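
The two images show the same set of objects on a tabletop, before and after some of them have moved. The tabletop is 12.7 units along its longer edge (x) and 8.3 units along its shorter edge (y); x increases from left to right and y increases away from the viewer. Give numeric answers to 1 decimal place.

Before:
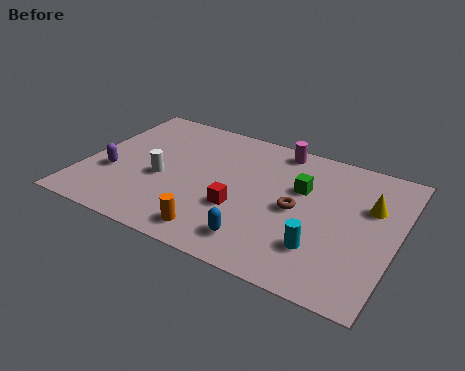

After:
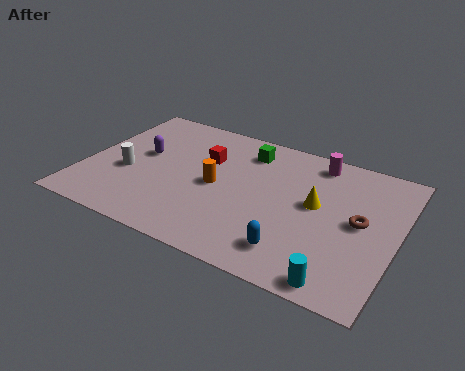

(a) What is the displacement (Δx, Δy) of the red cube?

(-1.8, 2.5)

The red cube was at about (6.5, 3.0) and moved to about (4.7, 5.5).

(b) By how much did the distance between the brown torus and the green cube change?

+4.2

The distance was about 1.3 in the first image and 5.5 in the second, so they moved 4.2 units further apart.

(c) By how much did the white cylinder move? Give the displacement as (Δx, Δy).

(-1.4, -0.2)

From the two frames, the white cylinder sits at roughly (3.2, 3.5) before and (1.8, 3.3) after.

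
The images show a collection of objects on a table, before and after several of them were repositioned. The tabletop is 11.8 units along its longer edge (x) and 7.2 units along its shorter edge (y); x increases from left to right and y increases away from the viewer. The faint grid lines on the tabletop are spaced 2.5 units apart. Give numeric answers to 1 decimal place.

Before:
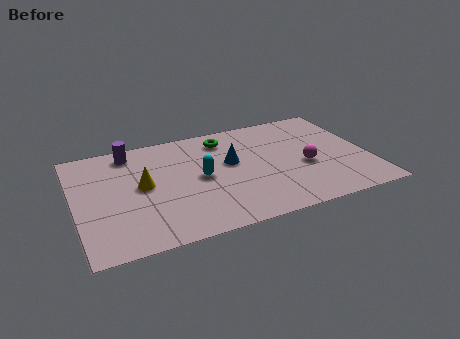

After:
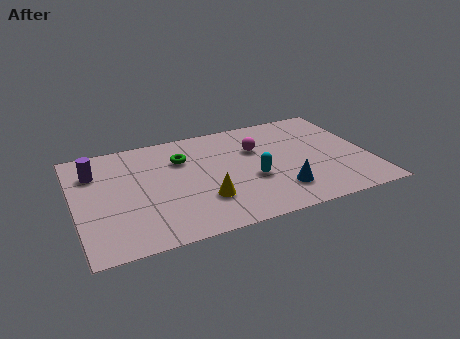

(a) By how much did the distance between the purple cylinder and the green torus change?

-0.3

The distance was about 3.8 in the first image and 3.5 in the second, so they moved 0.3 units closer together.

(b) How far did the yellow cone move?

2.9

From (2.7, 3.8) to (5.0, 2.1), the yellow cone covered √(2.3² + 1.7²) ≈ 2.9 units.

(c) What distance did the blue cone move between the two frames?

3.0

The blue cone moved from about (6.3, 4.2) to (8.0, 1.7), a distance of √(1.7² + 2.5²) ≈ 3.0.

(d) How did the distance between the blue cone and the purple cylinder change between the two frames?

+3.6

They were about 4.4 units apart before and 8.0 after — 3.6 units further apart.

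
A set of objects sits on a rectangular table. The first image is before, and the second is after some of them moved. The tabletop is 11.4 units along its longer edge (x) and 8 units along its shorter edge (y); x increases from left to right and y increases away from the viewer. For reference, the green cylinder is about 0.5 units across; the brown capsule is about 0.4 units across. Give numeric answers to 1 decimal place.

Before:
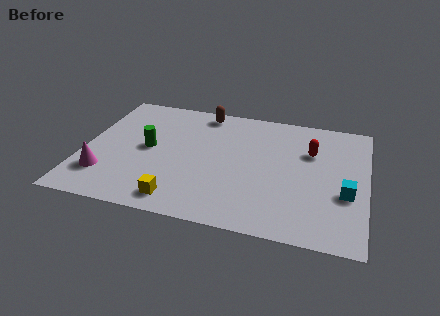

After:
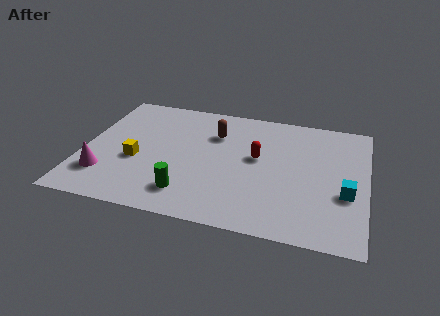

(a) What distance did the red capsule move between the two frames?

2.3

The red capsule moved from about (9.1, 5.4) to (7.0, 4.5), a distance of √(2.1² + 0.9²) ≈ 2.3.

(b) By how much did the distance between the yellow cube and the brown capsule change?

-2.1

The distance was about 6.0 in the first image and 3.9 in the second, so they moved 2.1 units closer together.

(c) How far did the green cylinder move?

3.1

From (2.6, 4.1) to (4.4, 1.6), the green cylinder covered √(1.8² + 2.5²) ≈ 3.1 units.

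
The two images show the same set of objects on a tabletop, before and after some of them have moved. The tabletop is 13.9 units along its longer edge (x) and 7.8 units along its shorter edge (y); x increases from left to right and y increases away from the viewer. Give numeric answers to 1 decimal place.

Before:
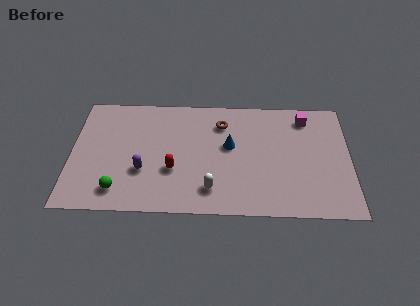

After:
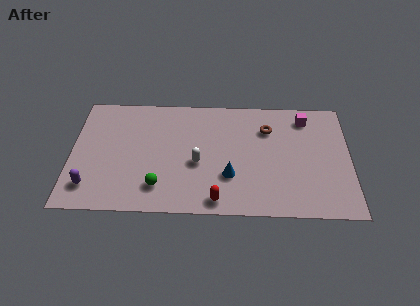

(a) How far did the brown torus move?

2.3

The brown torus moved from about (7.5, 6.0) to (9.8, 5.7), a distance of √(2.3² + 0.3²) ≈ 2.3.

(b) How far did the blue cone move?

2.0

From (7.9, 4.5) to (7.9, 2.5), the blue cone covered √(0.0² + 2.0²) ≈ 2.0 units.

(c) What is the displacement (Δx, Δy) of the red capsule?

(2.2, -1.9)

The red capsule started near (5.1, 2.8) and ended near (7.3, 0.9).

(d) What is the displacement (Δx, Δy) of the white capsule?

(-0.7, 1.7)

From the two frames, the white capsule sits at roughly (7.0, 1.6) before and (6.3, 3.3) after.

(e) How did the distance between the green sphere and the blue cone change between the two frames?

-2.7

Before: roughly 6.3 units apart; after: 3.6. That's 2.7 units closer together.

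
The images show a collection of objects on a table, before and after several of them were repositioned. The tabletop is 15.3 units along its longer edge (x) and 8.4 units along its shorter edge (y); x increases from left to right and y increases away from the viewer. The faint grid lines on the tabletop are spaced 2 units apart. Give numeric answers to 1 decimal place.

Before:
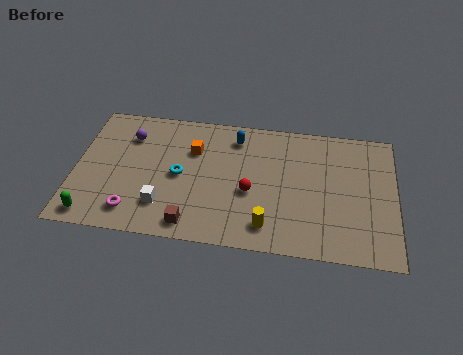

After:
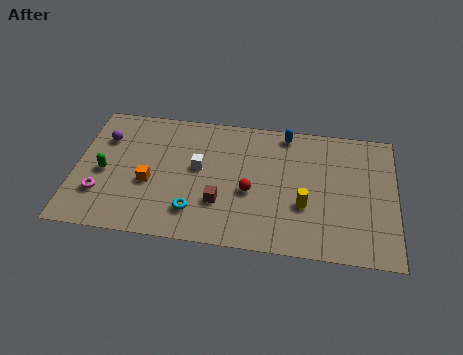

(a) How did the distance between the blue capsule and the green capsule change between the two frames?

+0.5

Before: roughly 8.9 units apart; after: 9.4. That's 0.5 units further apart.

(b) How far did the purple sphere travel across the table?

1.2

The purple sphere was near (2.5, 6.3) before and (1.3, 6.0) after, so it travelled √(1.2² + 0.3²) ≈ 1.2 units.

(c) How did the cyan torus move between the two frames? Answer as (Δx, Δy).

(0.8, -2.2)

The cyan torus started near (5.0, 4.1) and ended near (5.8, 1.9).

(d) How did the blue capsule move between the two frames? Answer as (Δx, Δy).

(2.4, 0.6)

The blue capsule started near (7.6, 6.9) and ended near (10.0, 7.5).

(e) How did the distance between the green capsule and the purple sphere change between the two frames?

-3.3

Before: roughly 5.5 units apart; after: 2.2. That's 3.3 units closer together.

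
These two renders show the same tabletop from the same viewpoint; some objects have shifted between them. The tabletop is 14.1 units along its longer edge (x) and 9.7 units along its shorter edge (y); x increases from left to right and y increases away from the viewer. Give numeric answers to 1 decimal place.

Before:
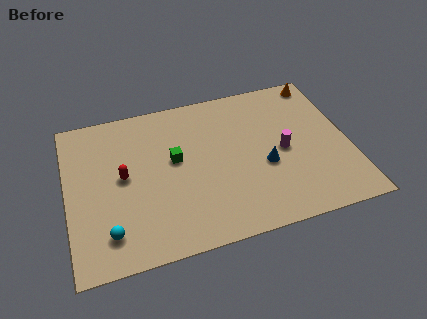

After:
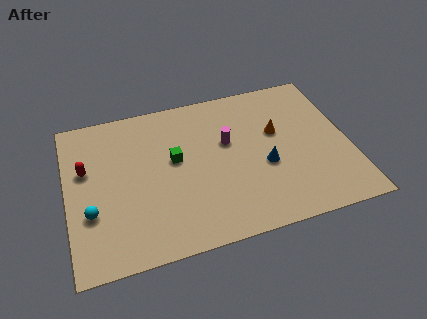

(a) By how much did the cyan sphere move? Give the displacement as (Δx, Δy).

(-0.8, 1.4)

From the two frames, the cyan sphere sits at roughly (1.9, 1.9) before and (1.1, 3.3) after.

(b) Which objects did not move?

the green cube and the blue cone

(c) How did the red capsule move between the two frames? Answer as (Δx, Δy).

(-1.8, 0.9)

From the two frames, the red capsule sits at roughly (2.8, 5.1) before and (1.0, 6.0) after.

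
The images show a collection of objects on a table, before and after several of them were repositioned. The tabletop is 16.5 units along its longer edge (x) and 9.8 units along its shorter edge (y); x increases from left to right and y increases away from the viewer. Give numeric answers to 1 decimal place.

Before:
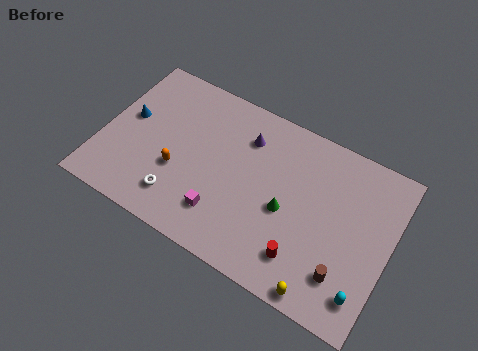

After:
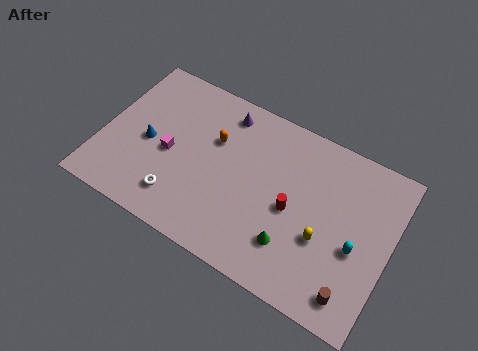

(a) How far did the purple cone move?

1.7

From (7.9, 7.4) to (6.5, 8.3), the purple cone covered √(1.4² + 0.9²) ≈ 1.7 units.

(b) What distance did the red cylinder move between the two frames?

2.6

The red cylinder moved from about (12.0, 2.1) to (11.0, 4.5), a distance of √(1.0² + 2.4²) ≈ 2.6.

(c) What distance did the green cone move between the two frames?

1.9

The green cone was near (10.7, 4.3) before and (11.3, 2.5) after, so it travelled √(0.6² + 1.8²) ≈ 1.9 units.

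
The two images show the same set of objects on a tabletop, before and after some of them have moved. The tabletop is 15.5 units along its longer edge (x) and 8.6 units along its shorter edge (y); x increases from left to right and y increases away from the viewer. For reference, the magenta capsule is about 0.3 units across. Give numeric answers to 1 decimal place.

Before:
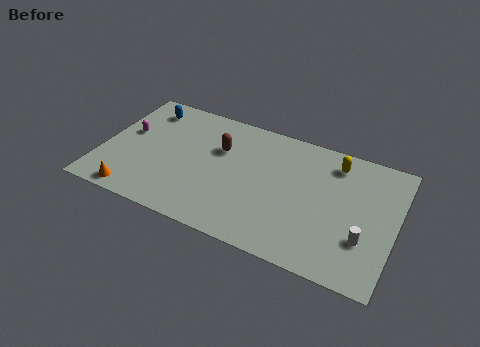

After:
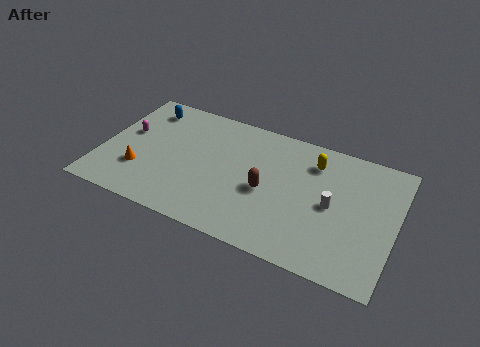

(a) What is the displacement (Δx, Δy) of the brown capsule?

(2.7, -1.9)

From the two frames, the brown capsule sits at roughly (6.1, 5.7) before and (8.8, 3.8) after.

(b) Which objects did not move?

the blue capsule and the magenta capsule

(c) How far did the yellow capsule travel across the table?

1.2

From (12.1, 7.1) to (11.0, 6.7), the yellow capsule covered √(1.1² + 0.4²) ≈ 1.2 units.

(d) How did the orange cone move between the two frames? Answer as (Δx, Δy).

(0.1, 1.7)

The orange cone started near (2.1, 0.9) and ended near (2.2, 2.6).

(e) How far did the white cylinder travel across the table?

2.3

The white cylinder was near (14.0, 2.7) before and (12.2, 4.2) after, so it travelled √(1.8² + 1.5²) ≈ 2.3 units.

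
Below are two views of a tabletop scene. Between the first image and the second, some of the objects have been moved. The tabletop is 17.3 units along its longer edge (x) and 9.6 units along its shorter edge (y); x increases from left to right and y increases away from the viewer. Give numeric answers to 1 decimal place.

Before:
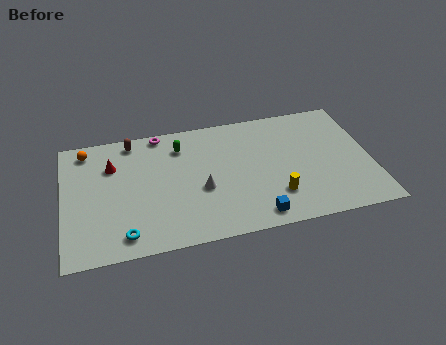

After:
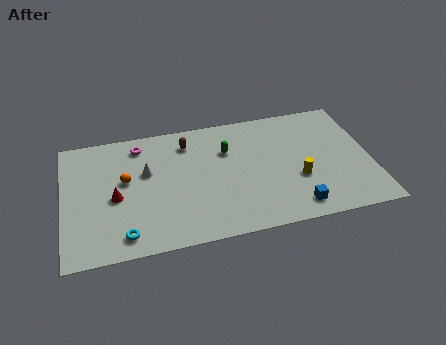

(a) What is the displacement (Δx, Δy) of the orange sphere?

(2.1, -2.8)

From the two frames, the orange sphere sits at roughly (1.4, 8.3) before and (3.5, 5.5) after.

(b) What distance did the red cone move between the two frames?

2.5

The red cone was near (2.8, 6.8) before and (2.9, 4.3) after, so it travelled √(0.1² + 2.5²) ≈ 2.5 units.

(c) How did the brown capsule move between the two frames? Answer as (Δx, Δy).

(3.1, -0.8)

The brown capsule started near (4.0, 8.5) and ended near (7.1, 7.7).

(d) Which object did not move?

the cyan torus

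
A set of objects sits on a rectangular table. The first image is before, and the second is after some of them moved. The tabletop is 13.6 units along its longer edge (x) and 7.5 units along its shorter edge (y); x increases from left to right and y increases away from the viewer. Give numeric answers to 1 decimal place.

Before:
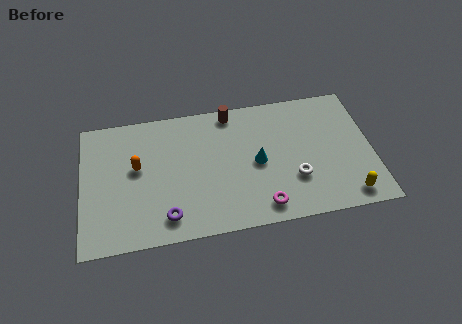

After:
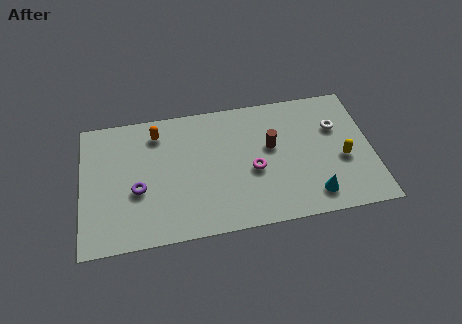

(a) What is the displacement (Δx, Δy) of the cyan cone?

(2.5, -2.3)

From the two frames, the cyan cone sits at roughly (8.2, 3.6) before and (10.7, 1.3) after.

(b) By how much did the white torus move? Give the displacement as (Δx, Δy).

(2.1, 2.6)

The white torus was at about (9.9, 2.4) and moved to about (12.0, 5.0).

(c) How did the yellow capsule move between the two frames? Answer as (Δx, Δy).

(-0.1, 2.1)

The yellow capsule was at about (12.3, 1.0) and moved to about (12.2, 3.1).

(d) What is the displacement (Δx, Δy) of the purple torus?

(-1.3, 1.7)

The purple torus was at about (3.9, 1.3) and moved to about (2.6, 3.0).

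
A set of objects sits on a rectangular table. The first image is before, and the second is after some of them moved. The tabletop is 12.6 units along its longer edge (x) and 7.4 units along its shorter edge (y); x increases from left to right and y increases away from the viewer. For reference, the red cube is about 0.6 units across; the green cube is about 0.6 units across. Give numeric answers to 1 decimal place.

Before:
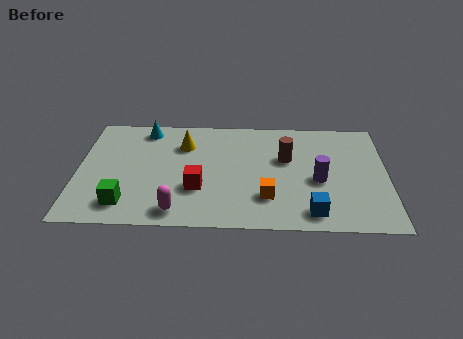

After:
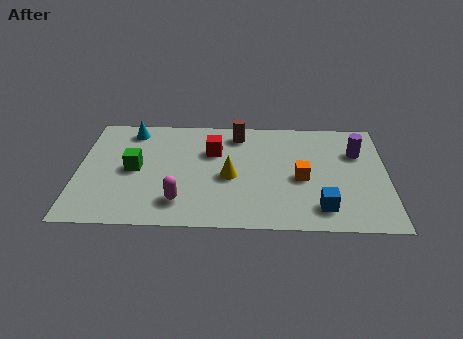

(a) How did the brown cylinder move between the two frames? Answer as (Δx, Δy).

(-2.0, 1.6)

From the two frames, the brown cylinder sits at roughly (8.5, 4.6) before and (6.5, 6.2) after.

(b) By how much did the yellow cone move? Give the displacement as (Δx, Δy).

(1.9, -2.1)

From the two frames, the yellow cone sits at roughly (4.3, 5.4) before and (6.2, 3.3) after.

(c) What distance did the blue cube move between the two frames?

0.5

The blue cube was near (9.5, 1.1) before and (9.9, 1.4) after, so it travelled √(0.4² + 0.3²) ≈ 0.5 units.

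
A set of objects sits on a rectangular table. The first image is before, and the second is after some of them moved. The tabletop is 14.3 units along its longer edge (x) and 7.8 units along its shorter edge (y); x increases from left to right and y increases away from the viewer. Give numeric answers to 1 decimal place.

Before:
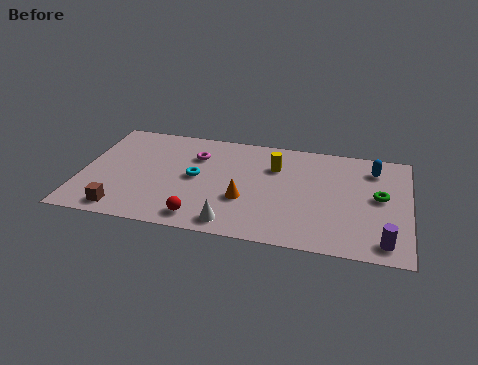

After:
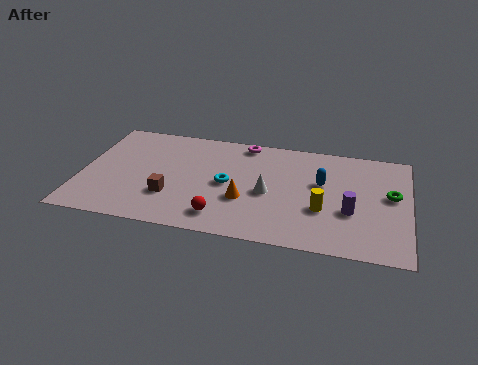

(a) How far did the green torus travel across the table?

0.5

The green torus moved from about (13.0, 4.2) to (13.5, 4.4), a distance of √(0.5² + 0.2²) ≈ 0.5.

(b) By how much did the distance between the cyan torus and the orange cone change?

-1.2

The distance was about 2.5 in the first image and 1.3 in the second, so they moved 1.2 units closer together.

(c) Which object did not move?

the orange cone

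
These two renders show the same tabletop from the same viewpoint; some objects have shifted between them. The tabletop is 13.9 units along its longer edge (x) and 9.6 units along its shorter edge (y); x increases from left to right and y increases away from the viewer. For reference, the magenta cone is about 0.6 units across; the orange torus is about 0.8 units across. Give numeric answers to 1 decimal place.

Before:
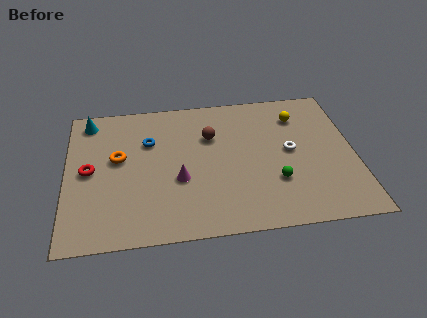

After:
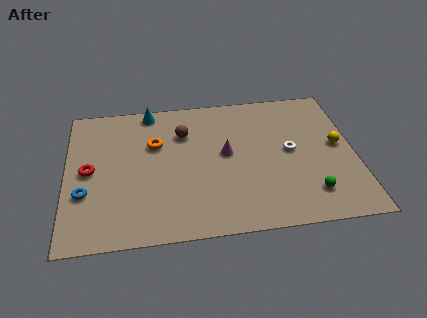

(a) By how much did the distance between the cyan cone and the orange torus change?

-0.7

They were about 3.1 units apart before and 2.4 after — 0.7 units closer together.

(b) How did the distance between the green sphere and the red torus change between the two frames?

+1.8

They were about 9.1 units apart before and 10.9 after — 1.8 units further apart.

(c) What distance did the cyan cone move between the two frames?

3.0

The cyan cone moved from about (1.1, 8.3) to (4.1, 8.7), a distance of √(3.0² + 0.4²) ≈ 3.0.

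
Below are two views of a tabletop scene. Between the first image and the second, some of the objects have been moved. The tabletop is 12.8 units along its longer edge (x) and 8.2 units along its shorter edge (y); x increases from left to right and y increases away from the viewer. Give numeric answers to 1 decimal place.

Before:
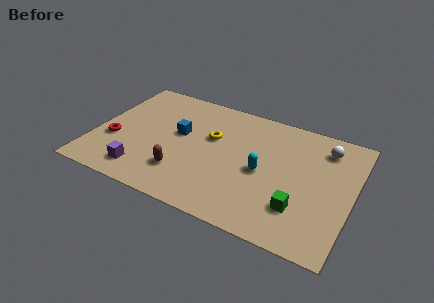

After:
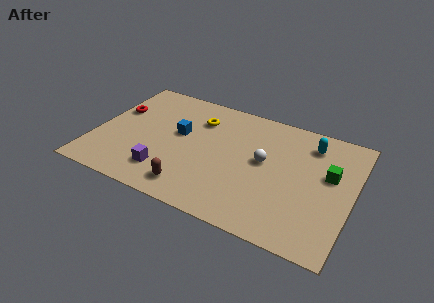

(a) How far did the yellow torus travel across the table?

1.3

The yellow torus moved from about (5.7, 5.1) to (4.9, 6.1), a distance of √(0.8² + 1.0²) ≈ 1.3.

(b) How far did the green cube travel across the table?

3.0

The green cube moved from about (10.4, 2.2) to (11.6, 4.9), a distance of √(1.2² + 2.7²) ≈ 3.0.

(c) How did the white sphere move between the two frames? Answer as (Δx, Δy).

(-2.8, -2.1)

The white sphere started near (11.2, 6.6) and ended near (8.4, 4.5).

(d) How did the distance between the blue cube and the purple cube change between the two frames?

-0.7

Before: roughly 3.6 units apart; after: 2.9. That's 0.7 units closer together.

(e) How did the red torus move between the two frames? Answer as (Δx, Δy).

(-0.2, 2.2)

The red torus started near (1.0, 3.0) and ended near (0.8, 5.2).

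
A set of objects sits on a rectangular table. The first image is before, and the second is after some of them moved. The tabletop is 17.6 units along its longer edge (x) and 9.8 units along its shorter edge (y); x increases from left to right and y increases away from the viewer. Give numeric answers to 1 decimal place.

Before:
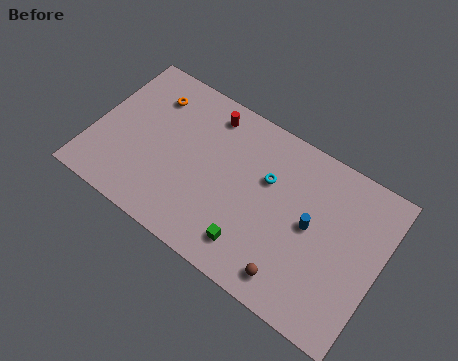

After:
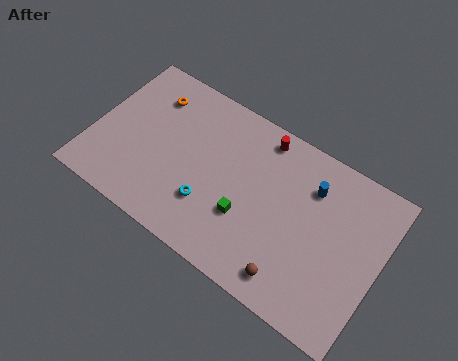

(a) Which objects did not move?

the brown sphere and the orange torus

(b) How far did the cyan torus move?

4.5

From (10.5, 6.3) to (7.5, 2.9), the cyan torus covered √(3.0² + 3.4²) ≈ 4.5 units.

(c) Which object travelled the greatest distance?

the cyan torus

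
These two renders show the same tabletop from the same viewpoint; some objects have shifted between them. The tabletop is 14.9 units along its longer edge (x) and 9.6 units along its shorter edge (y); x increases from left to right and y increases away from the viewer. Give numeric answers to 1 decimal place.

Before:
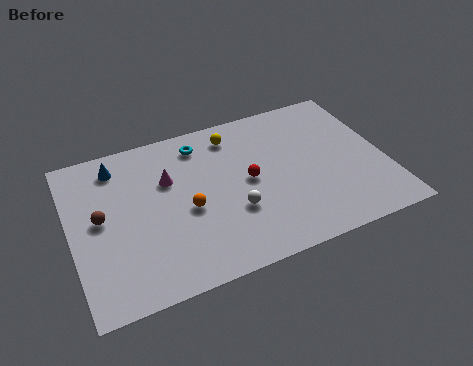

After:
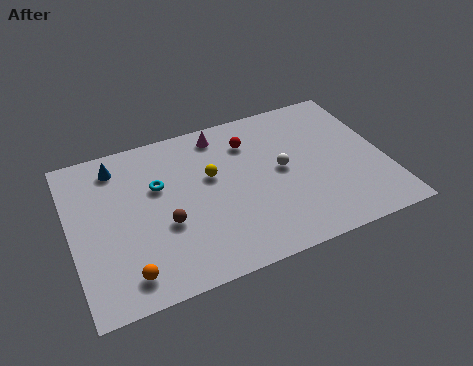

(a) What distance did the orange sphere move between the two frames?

4.1

The orange sphere was near (5.4, 4.2) before and (2.3, 1.5) after, so it travelled √(3.1² + 2.7²) ≈ 4.1 units.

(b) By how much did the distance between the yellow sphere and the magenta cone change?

-1.1

They were about 3.7 units apart before and 2.6 after — 1.1 units closer together.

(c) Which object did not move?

the blue cone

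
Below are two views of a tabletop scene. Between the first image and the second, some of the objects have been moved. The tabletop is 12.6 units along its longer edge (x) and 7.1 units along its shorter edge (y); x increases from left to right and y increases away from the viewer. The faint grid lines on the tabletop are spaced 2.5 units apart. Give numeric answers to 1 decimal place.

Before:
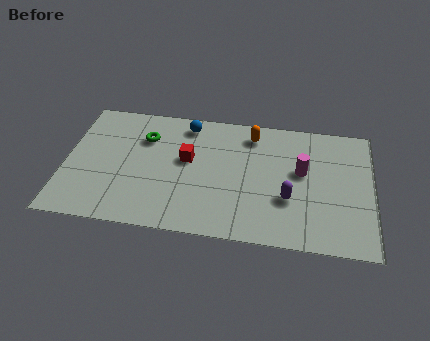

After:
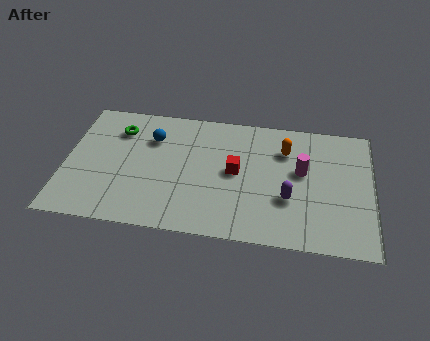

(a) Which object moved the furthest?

the red cube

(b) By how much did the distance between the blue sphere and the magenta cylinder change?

+1.1

Before: roughly 5.2 units apart; after: 6.3. That's 1.1 units further apart.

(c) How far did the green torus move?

1.1

From (3.2, 5.1) to (2.1, 5.4), the green torus covered √(1.1² + 0.3²) ≈ 1.1 units.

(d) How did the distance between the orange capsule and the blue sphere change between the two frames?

+2.8

The distance was about 2.7 in the first image and 5.5 in the second, so they moved 2.8 units further apart.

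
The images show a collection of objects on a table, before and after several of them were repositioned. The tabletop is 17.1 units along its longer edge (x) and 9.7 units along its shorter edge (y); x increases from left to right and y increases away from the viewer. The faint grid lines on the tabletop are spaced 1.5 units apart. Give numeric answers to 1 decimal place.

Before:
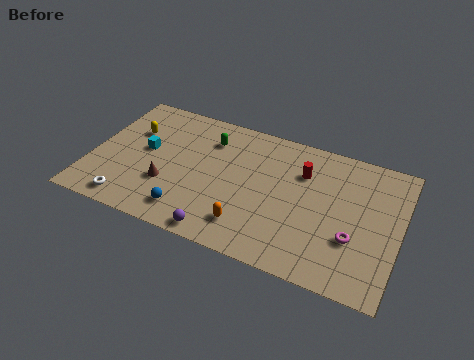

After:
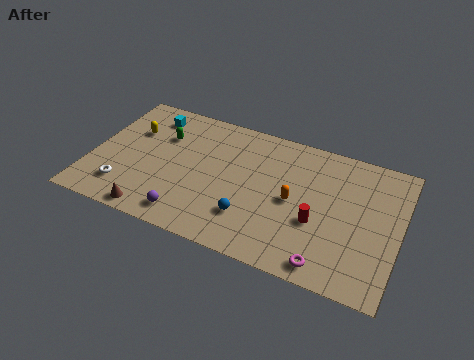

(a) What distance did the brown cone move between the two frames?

2.4

The brown cone was near (4.4, 3.2) before and (3.9, 0.9) after, so it travelled √(0.5² + 2.3²) ≈ 2.4 units.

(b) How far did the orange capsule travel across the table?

3.5

From (9.1, 2.0) to (11.3, 4.7), the orange capsule covered √(2.2² + 2.7²) ≈ 3.5 units.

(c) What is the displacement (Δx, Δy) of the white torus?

(-0.4, 0.9)

The white torus was at about (2.5, 1.2) and moved to about (2.1, 2.1).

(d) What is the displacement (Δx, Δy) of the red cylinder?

(1.1, -3.2)

From the two frames, the red cylinder sits at roughly (11.6, 6.9) before and (12.7, 3.7) after.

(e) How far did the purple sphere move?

2.0

The purple sphere moved from about (7.7, 0.9) to (5.8, 1.4), a distance of √(1.9² + 0.5²) ≈ 2.0.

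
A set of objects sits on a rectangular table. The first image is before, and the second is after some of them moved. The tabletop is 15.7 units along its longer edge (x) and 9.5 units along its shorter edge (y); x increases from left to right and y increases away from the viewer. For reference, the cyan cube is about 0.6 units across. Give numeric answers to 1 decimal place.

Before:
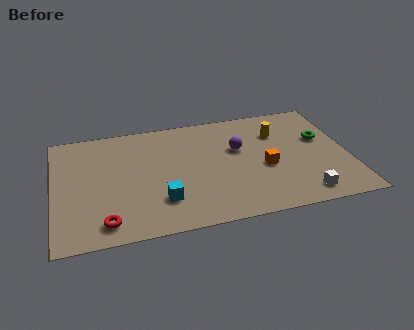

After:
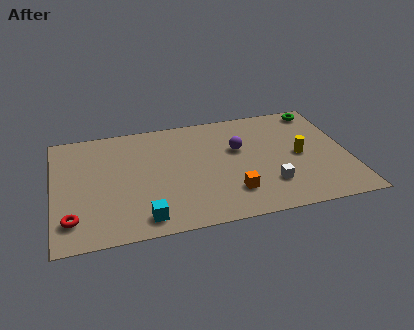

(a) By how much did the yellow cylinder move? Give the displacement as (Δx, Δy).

(1.0, -2.2)

The yellow cylinder started near (12.1, 6.8) and ended near (13.1, 4.6).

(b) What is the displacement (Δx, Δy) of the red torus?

(-1.7, 0.6)

From the two frames, the red torus sits at roughly (2.6, 1.4) before and (0.9, 2.0) after.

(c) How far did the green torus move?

2.6

The green torus was near (14.4, 5.8) before and (14.5, 8.4) after, so it travelled √(0.1² + 2.6²) ≈ 2.6 units.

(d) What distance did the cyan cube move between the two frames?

1.6

From (5.6, 2.5) to (4.6, 1.3), the cyan cube covered √(1.0² + 1.2²) ≈ 1.6 units.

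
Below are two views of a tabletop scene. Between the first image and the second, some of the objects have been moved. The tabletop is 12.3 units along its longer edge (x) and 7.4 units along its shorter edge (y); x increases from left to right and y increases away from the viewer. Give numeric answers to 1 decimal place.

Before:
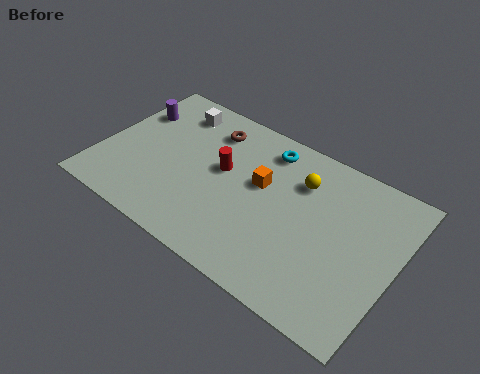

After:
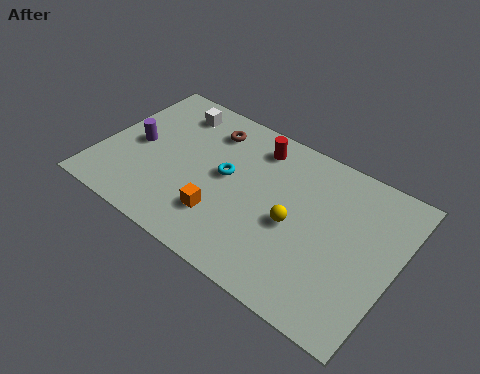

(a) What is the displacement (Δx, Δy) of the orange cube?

(-1.2, -2.4)

From the two frames, the orange cube sits at roughly (6.6, 4.4) before and (5.4, 2.0) after.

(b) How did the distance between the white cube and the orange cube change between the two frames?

+0.6

They were about 4.4 units apart before and 5.0 after — 0.6 units further apart.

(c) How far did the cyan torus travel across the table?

2.6

The cyan torus was near (6.5, 6.2) before and (5.2, 4.0) after, so it travelled √(1.3² + 2.2²) ≈ 2.6 units.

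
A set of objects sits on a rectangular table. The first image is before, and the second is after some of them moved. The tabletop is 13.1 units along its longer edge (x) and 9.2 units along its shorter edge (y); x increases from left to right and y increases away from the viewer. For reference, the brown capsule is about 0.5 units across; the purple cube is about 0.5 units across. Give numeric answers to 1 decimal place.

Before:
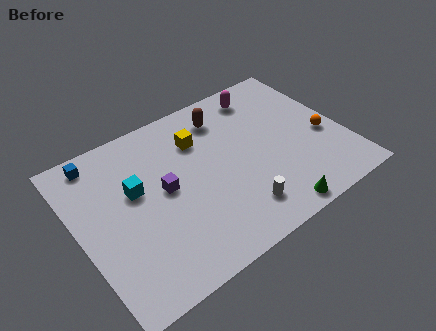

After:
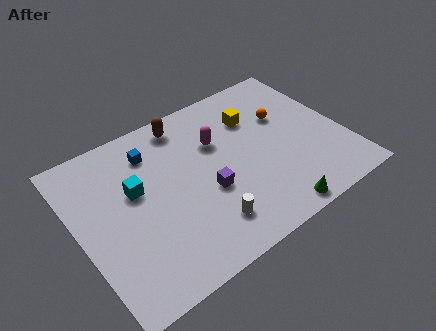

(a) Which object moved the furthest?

the magenta capsule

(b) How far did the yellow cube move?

2.8

The yellow cube was near (6.3, 6.7) before and (9.1, 6.6) after, so it travelled √(2.8² + 0.1²) ≈ 2.8 units.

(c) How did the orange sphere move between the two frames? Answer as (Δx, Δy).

(-1.6, 2.1)

The orange sphere started near (12.1, 3.8) and ended near (10.5, 5.9).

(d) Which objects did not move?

the cyan cube and the green cone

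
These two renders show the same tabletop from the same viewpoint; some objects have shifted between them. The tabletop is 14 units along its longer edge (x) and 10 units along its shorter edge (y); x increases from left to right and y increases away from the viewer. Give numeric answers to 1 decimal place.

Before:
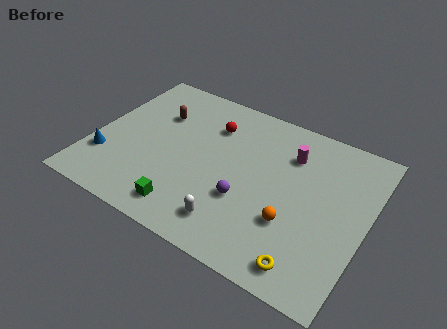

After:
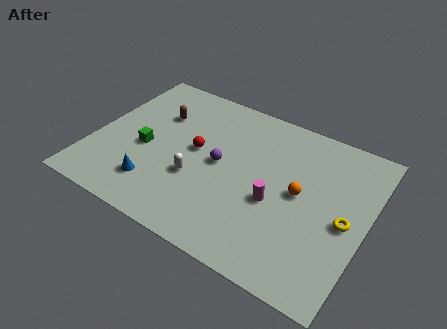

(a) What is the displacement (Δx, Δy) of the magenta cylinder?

(-0.3, -3.3)

The magenta cylinder was at about (9.8, 7.4) and moved to about (9.5, 4.1).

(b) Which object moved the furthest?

the green cube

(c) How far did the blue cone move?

2.8

From (0.9, 2.8) to (3.6, 2.2), the blue cone covered √(2.7² + 0.6²) ≈ 2.8 units.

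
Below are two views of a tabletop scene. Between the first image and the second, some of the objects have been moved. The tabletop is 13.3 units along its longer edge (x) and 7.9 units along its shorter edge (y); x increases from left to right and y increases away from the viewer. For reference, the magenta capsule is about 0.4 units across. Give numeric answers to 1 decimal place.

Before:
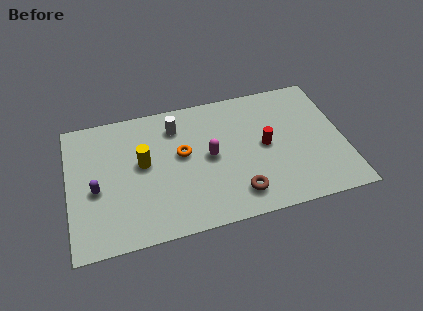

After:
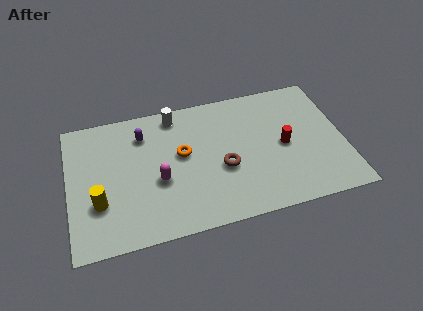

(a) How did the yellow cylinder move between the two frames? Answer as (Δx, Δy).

(-2.2, -1.8)

The yellow cylinder started near (3.6, 4.4) and ended near (1.4, 2.6).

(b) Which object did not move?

the orange torus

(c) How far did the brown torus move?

1.8

The brown torus was near (8.0, 1.5) before and (7.4, 3.2) after, so it travelled √(0.6² + 1.7²) ≈ 1.8 units.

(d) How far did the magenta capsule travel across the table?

2.6

The magenta capsule moved from about (6.8, 4.0) to (4.3, 3.2), a distance of √(2.5² + 0.8²) ≈ 2.6.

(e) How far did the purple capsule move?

3.6

The purple capsule moved from about (1.3, 3.4) to (3.7, 6.1), a distance of √(2.4² + 2.7²) ≈ 3.6.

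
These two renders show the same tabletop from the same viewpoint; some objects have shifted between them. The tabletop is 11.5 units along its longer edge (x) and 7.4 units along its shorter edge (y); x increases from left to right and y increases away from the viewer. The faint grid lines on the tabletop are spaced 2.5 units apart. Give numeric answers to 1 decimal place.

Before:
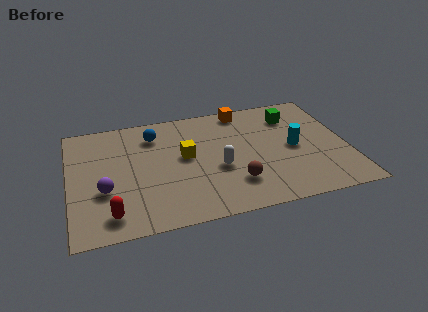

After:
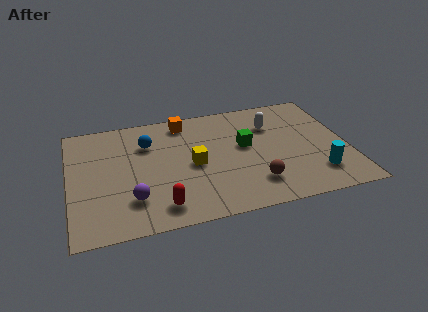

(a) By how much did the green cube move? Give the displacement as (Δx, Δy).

(-2.1, -1.5)

The green cube started near (9.4, 5.7) and ended near (7.3, 4.2).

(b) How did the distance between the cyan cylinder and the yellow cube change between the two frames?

+0.8

Before: roughly 4.5 units apart; after: 5.3. That's 0.8 units further apart.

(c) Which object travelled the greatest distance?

the white capsule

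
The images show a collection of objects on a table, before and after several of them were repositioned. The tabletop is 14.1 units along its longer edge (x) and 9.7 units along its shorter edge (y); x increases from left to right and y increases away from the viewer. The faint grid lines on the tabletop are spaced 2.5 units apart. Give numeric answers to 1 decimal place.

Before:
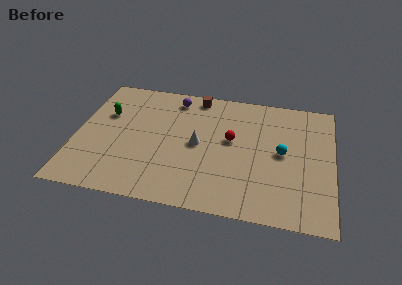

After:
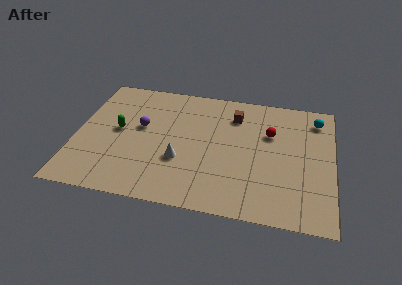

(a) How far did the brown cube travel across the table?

2.5

The brown cube moved from about (6.4, 8.7) to (8.6, 7.5), a distance of √(2.2² + 1.2²) ≈ 2.5.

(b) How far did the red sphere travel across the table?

2.3

From (8.5, 5.5) to (10.6, 6.4), the red sphere covered √(2.1² + 0.9²) ≈ 2.3 units.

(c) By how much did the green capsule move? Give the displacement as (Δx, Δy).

(0.8, -1.2)

The green capsule started near (1.5, 6.3) and ended near (2.3, 5.1).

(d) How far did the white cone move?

1.7

The white cone moved from about (6.7, 4.8) to (5.8, 3.4), a distance of √(0.9² + 1.4²) ≈ 1.7.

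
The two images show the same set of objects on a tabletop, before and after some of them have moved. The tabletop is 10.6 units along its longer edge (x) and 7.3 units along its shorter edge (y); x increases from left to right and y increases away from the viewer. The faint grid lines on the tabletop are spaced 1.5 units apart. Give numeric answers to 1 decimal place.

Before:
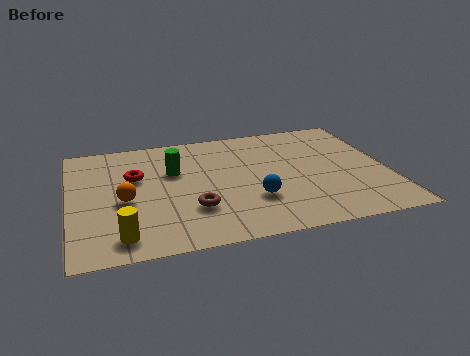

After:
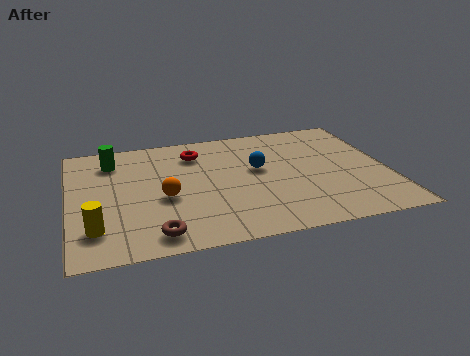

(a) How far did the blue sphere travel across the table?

1.9

The blue sphere moved from about (6.0, 2.3) to (6.3, 4.2), a distance of √(0.3² + 1.9²) ≈ 1.9.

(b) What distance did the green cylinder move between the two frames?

2.3

The green cylinder was near (3.5, 4.7) before and (1.5, 5.8) after, so it travelled √(2.0² + 1.1²) ≈ 2.3 units.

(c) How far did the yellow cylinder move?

1.0

The yellow cylinder was near (1.6, 1.1) before and (0.8, 1.7) after, so it travelled √(0.8² + 0.6²) ≈ 1.0 units.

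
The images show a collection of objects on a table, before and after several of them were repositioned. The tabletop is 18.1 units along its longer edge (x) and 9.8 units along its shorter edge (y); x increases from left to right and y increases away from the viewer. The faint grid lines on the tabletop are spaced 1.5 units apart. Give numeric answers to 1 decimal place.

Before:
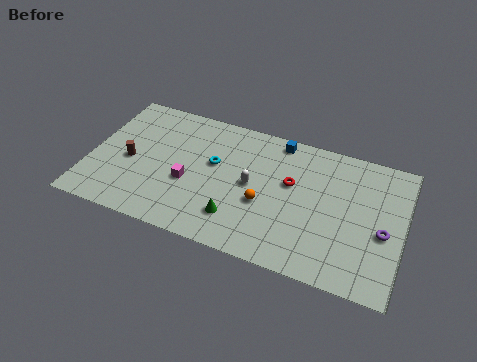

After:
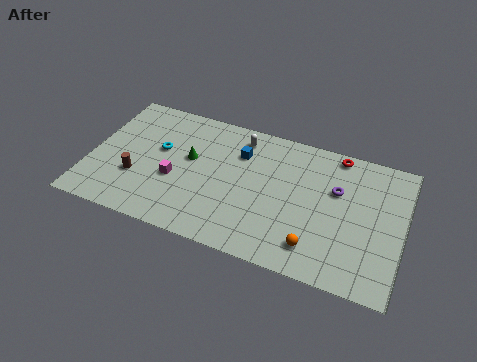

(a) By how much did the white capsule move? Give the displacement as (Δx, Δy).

(-1.0, 3.3)

From the two frames, the white capsule sits at roughly (9.4, 5.0) before and (8.4, 8.3) after.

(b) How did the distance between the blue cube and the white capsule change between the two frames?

-2.8

Before: roughly 4.0 units apart; after: 1.2. That's 2.8 units closer together.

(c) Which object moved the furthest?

the green cone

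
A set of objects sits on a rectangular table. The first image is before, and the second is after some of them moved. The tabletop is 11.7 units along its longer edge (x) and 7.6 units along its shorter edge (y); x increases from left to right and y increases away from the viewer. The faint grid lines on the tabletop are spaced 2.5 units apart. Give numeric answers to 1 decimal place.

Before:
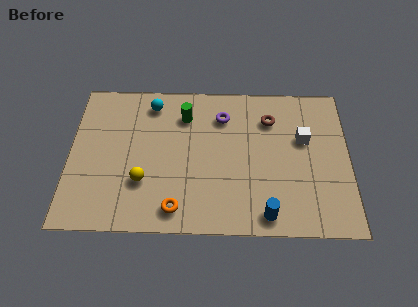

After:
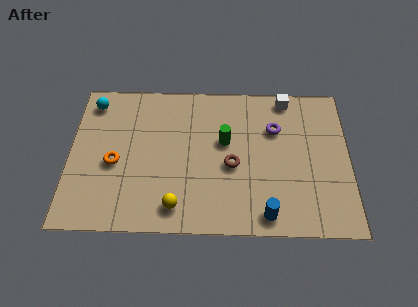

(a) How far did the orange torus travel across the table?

3.4

The orange torus moved from about (4.5, 1.1) to (1.9, 3.3), a distance of √(2.6² + 2.2²) ≈ 3.4.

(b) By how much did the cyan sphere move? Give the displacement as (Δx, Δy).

(-2.5, 0.0)

The cyan sphere was at about (3.4, 6.4) and moved to about (0.9, 6.4).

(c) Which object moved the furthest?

the orange torus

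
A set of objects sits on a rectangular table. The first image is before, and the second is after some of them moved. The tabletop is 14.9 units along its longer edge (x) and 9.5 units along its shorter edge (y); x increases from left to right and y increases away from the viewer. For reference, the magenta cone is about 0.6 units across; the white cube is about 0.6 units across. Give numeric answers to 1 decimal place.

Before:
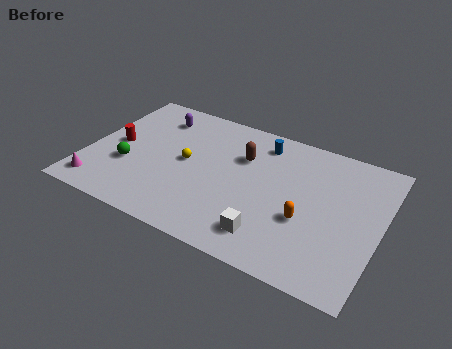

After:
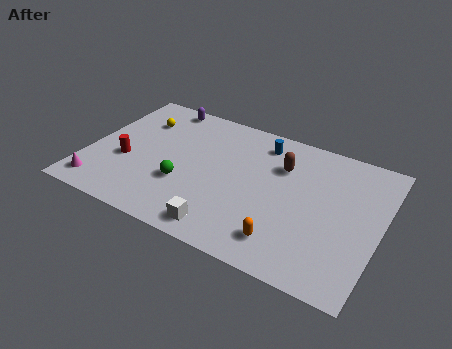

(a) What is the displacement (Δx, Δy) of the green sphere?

(2.9, -0.1)

The green sphere started near (2.2, 3.4) and ended near (5.1, 3.3).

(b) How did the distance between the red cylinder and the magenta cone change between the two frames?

-0.8

They were about 3.3 units apart before and 2.5 after — 0.8 units closer together.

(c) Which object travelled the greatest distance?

the yellow sphere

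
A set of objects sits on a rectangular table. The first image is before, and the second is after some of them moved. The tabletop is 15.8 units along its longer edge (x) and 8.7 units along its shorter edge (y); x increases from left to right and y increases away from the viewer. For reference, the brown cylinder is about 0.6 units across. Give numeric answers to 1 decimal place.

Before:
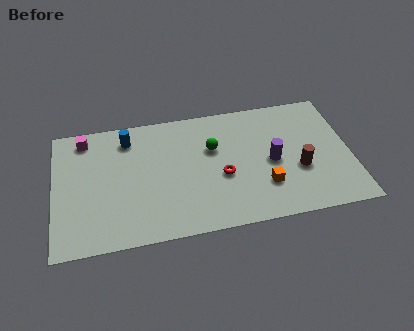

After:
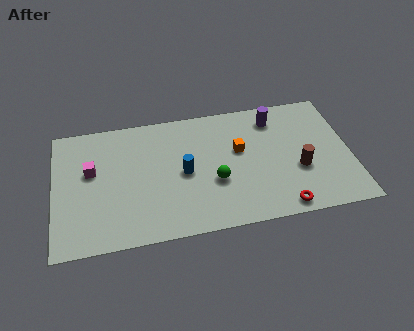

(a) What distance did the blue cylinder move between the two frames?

4.1

The blue cylinder moved from about (4.0, 7.1) to (6.9, 4.2), a distance of √(2.9² + 2.9²) ≈ 4.1.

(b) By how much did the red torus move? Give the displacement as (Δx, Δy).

(3.0, -2.7)

The red torus started near (8.9, 3.6) and ended near (11.9, 0.9).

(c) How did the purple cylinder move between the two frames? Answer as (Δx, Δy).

(0.3, 3.0)

From the two frames, the purple cylinder sits at roughly (11.6, 4.1) before and (11.9, 7.1) after.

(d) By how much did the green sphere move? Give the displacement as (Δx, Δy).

(0.0, -2.3)

From the two frames, the green sphere sits at roughly (8.5, 5.6) before and (8.5, 3.3) after.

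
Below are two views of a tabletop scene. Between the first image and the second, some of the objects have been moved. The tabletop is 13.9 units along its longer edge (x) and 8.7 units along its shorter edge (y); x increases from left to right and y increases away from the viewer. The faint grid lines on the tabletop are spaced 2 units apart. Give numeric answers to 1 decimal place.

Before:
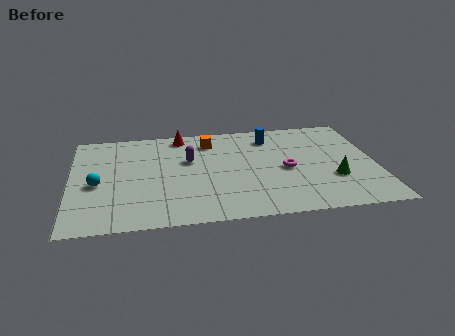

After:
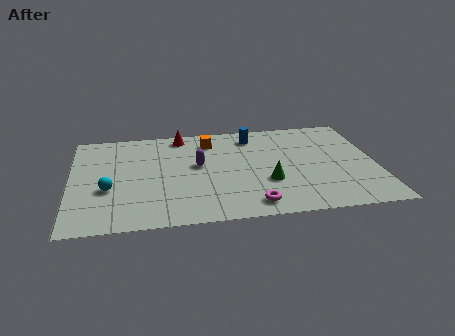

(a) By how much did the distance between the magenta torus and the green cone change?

-0.4

Before: roughly 2.4 units apart; after: 2.0. That's 0.4 units closer together.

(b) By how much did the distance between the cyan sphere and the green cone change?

-3.5

Before: roughly 10.7 units apart; after: 7.2. That's 3.5 units closer together.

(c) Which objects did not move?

the red cone and the orange cube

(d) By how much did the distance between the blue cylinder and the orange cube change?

-0.8

They were about 2.8 units apart before and 2.0 after — 0.8 units closer together.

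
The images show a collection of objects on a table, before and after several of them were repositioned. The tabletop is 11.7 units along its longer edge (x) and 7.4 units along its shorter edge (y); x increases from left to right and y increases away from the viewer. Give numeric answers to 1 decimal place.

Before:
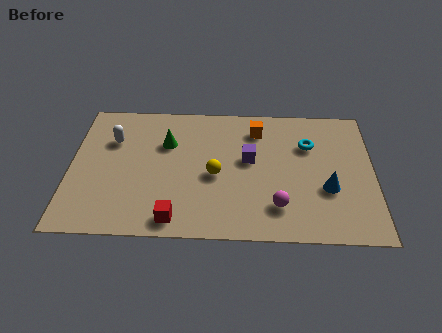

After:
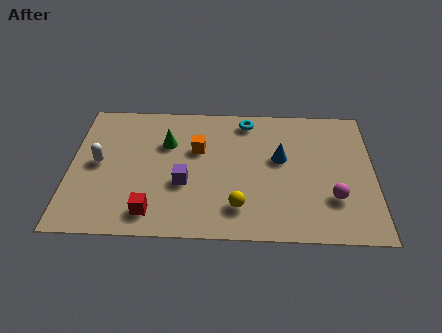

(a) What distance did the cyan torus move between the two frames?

2.7

From (9.2, 5.1) to (6.8, 6.4), the cyan torus covered √(2.4² + 1.3²) ≈ 2.7 units.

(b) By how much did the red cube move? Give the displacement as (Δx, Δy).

(-0.9, 0.3)

The red cube started near (4.1, 0.9) and ended near (3.2, 1.2).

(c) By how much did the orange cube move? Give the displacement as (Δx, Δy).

(-2.3, -1.2)

The orange cube was at about (7.2, 5.9) and moved to about (4.9, 4.7).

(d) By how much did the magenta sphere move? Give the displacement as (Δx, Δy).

(2.1, 0.5)

The magenta sphere was at about (8.0, 1.7) and moved to about (10.1, 2.2).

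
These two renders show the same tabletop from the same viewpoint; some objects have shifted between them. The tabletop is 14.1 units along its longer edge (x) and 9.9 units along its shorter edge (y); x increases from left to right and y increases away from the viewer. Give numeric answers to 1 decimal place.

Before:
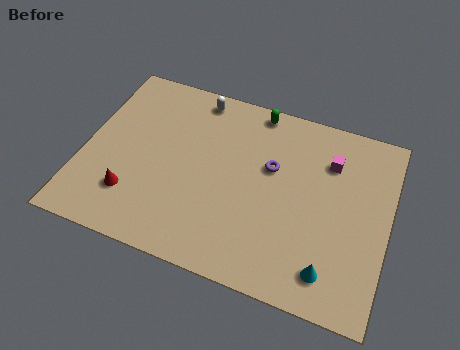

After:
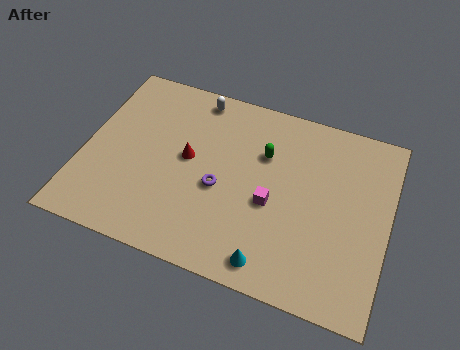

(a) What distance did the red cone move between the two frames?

3.6

The red cone was near (2.5, 2.5) before and (4.8, 5.3) after, so it travelled √(2.3² + 2.8²) ≈ 3.6 units.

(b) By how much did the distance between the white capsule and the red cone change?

-3.2

The distance was about 6.7 in the first image and 3.5 in the second, so they moved 3.2 units closer together.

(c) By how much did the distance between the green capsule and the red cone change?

-4.6

They were about 8.3 units apart before and 3.7 after — 4.6 units closer together.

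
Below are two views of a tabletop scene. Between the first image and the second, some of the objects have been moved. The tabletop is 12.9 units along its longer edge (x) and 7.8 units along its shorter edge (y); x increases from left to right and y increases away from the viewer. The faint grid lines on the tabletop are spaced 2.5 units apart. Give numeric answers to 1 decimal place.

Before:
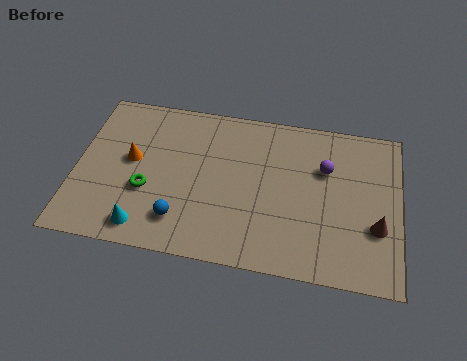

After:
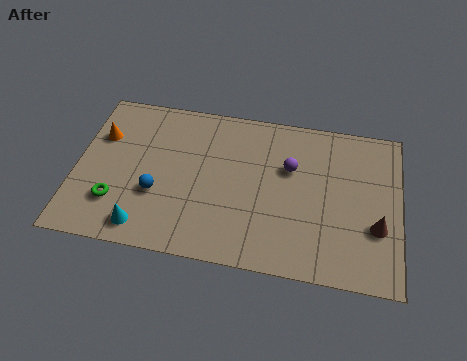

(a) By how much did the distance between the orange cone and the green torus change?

+1.7

The distance was about 1.6 in the first image and 3.3 in the second, so they moved 1.7 units further apart.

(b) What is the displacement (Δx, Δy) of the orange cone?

(-1.3, 1.0)

The orange cone started near (2.2, 4.3) and ended near (0.9, 5.3).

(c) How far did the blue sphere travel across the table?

1.5

From (4.3, 1.7) to (3.3, 2.8), the blue sphere covered √(1.0² + 1.1²) ≈ 1.5 units.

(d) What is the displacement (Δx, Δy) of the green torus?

(-1.2, -0.8)

From the two frames, the green torus sits at roughly (2.9, 2.9) before and (1.7, 2.1) after.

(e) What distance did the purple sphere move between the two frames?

1.4

From (9.9, 5.2) to (8.5, 5.0), the purple sphere covered √(1.4² + 0.2²) ≈ 1.4 units.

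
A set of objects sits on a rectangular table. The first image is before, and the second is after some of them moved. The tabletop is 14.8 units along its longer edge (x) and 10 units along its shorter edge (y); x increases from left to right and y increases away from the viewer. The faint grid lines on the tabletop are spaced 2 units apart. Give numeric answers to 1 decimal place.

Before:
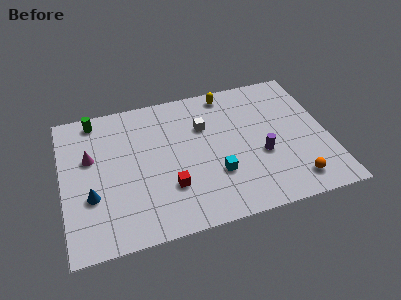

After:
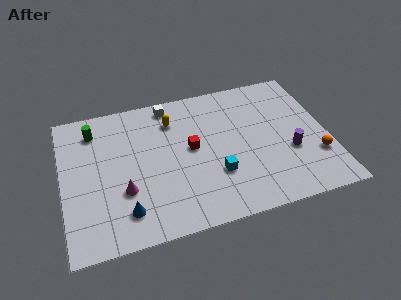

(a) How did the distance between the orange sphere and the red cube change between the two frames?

+0.3

Before: roughly 6.9 units apart; after: 7.2. That's 0.3 units further apart.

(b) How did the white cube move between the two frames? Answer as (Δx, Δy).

(-1.8, 2.1)

The white cube started near (8.0, 6.8) and ended near (6.2, 8.9).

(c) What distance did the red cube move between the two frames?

2.8

The red cube moved from about (5.8, 3.0) to (7.2, 5.4), a distance of √(1.4² + 2.4²) ≈ 2.8.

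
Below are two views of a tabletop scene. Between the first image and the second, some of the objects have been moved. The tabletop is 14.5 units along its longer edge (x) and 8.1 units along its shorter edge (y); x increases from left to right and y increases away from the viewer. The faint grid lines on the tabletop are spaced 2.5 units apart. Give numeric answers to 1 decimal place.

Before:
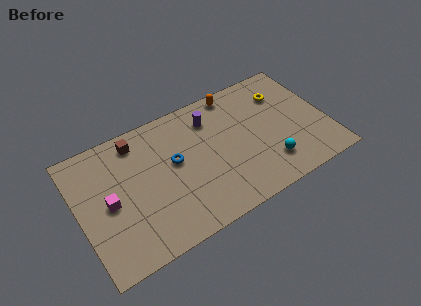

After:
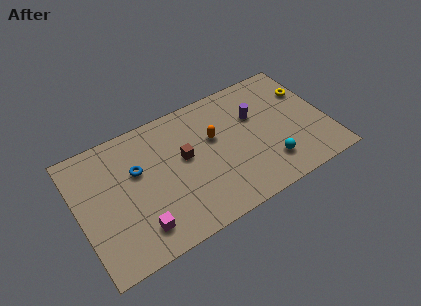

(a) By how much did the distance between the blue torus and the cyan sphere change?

+2.1

Before: roughly 5.9 units apart; after: 8.0. That's 2.1 units further apart.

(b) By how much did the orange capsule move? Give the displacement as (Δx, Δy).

(-1.6, -2.3)

The orange capsule was at about (9.6, 7.3) and moved to about (8.0, 5.0).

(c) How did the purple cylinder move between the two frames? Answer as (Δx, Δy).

(2.5, -1.0)

The purple cylinder started near (8.0, 6.3) and ended near (10.5, 5.3).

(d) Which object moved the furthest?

the brown cube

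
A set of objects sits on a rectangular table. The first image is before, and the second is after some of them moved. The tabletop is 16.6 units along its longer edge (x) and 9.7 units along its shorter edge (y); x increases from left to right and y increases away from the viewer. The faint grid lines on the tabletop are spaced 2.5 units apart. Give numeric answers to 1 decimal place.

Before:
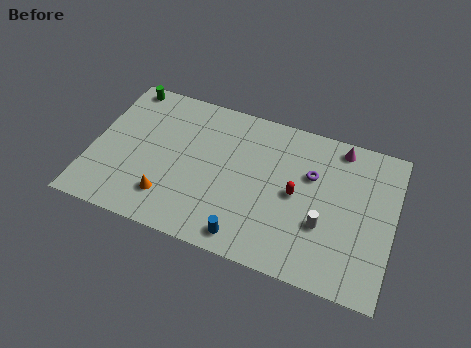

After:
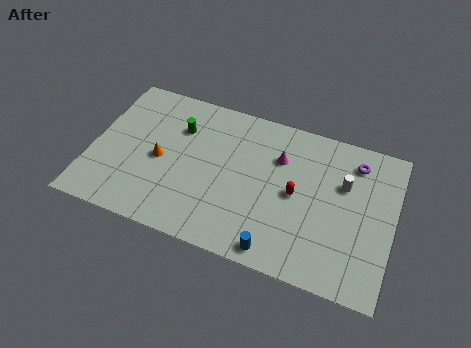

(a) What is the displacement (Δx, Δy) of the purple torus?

(2.3, 1.6)

From the two frames, the purple torus sits at roughly (12.0, 6.3) before and (14.3, 7.9) after.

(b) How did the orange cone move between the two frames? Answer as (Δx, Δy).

(-0.7, 2.3)

The orange cone started near (4.5, 2.2) and ended near (3.8, 4.5).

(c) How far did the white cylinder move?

3.0

The white cylinder was near (12.9, 3.4) before and (13.8, 6.3) after, so it travelled √(0.9² + 2.9²) ≈ 3.0 units.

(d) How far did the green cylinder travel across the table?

3.8

The green cylinder moved from about (1.3, 8.8) to (4.6, 6.9), a distance of √(3.3² + 1.9²) ≈ 3.8.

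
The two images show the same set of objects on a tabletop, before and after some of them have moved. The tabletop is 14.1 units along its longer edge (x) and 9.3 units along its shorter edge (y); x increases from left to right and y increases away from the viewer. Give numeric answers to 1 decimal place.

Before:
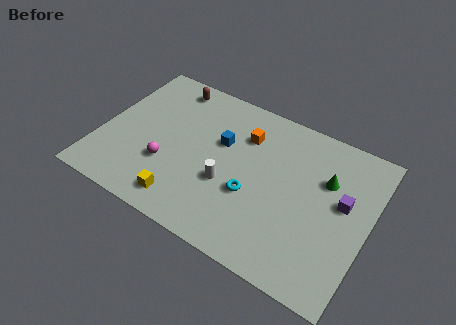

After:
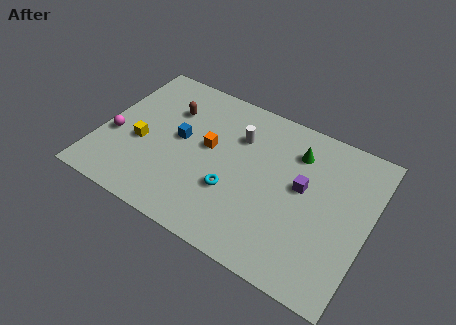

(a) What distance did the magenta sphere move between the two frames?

2.9

The magenta sphere moved from about (3.7, 3.1) to (0.8, 3.6), a distance of √(2.9² + 0.5²) ≈ 2.9.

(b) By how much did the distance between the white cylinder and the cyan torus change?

+2.1

Before: roughly 1.3 units apart; after: 3.4. That's 2.1 units further apart.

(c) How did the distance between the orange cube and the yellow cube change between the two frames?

-2.2

The distance was about 5.9 in the first image and 3.7 in the second, so they moved 2.2 units closer together.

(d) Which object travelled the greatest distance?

the yellow cube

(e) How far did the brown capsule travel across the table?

1.5

The brown capsule moved from about (3.0, 8.1) to (3.3, 6.6), a distance of √(0.3² + 1.5²) ≈ 1.5.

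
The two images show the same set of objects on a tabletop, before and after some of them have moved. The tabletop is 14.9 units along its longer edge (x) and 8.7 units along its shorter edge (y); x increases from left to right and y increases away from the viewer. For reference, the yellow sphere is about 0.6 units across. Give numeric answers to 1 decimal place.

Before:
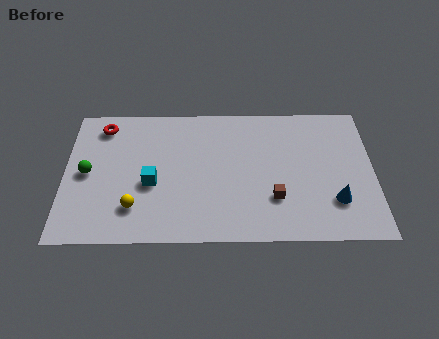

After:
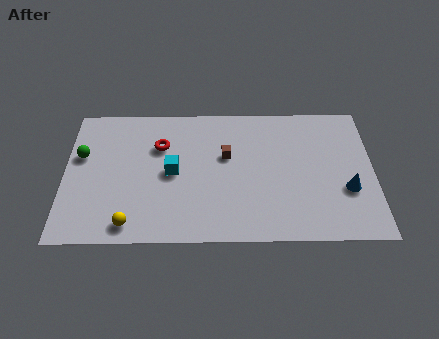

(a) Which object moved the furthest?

the brown cube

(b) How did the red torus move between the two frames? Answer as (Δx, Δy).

(2.8, -1.3)

From the two frames, the red torus sits at roughly (1.8, 7.3) before and (4.6, 6.0) after.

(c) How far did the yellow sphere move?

1.0

From (3.4, 2.1) to (3.2, 1.1), the yellow sphere covered √(0.2² + 1.0²) ≈ 1.0 units.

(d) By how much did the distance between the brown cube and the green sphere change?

-2.2

The distance was about 9.2 in the first image and 7.0 in the second, so they moved 2.2 units closer together.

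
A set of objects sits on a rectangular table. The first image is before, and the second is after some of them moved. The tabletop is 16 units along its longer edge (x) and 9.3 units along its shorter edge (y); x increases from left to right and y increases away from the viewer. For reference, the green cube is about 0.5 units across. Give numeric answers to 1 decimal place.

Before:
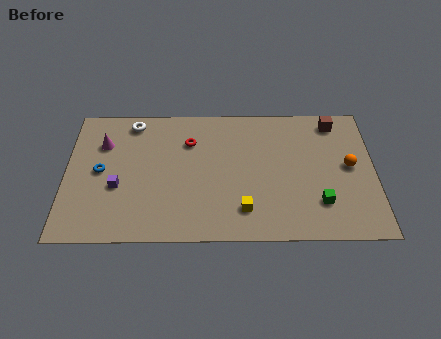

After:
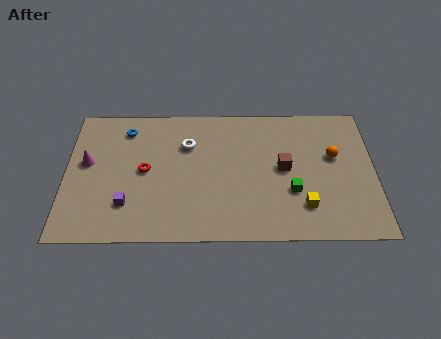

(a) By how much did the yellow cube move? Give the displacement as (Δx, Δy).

(3.1, 0.2)

From the two frames, the yellow cube sits at roughly (9.2, 2.0) before and (12.3, 2.2) after.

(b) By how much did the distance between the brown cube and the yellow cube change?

-4.9

Before: roughly 7.7 units apart; after: 2.8. That's 4.9 units closer together.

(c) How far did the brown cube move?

4.2

The brown cube was near (14.0, 8.0) before and (11.3, 4.8) after, so it travelled √(2.7² + 3.2²) ≈ 4.2 units.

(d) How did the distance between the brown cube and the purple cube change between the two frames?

-3.7

They were about 12.1 units apart before and 8.4 after — 3.7 units closer together.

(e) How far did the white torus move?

3.3

The white torus moved from about (3.4, 8.1) to (6.3, 6.5), a distance of √(2.9² + 1.6²) ≈ 3.3.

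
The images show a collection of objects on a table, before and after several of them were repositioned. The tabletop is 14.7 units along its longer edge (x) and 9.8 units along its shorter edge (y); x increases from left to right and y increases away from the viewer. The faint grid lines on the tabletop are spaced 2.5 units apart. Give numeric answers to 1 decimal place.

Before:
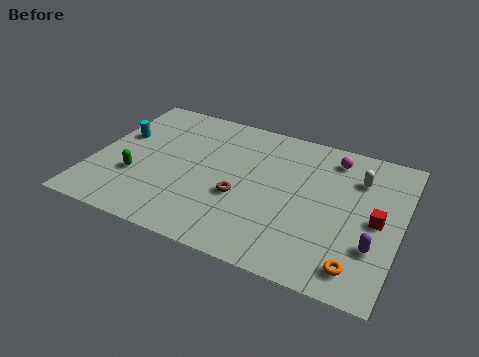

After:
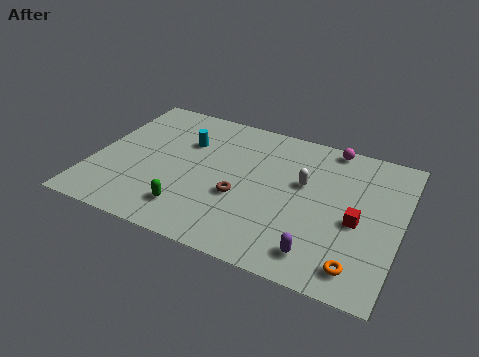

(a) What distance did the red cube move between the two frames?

1.0

The red cube was near (13.6, 4.7) before and (12.7, 4.3) after, so it travelled √(0.9² + 0.4²) ≈ 1.0 units.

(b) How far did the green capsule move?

3.1

From (2.2, 3.3) to (5.0, 2.0), the green capsule covered √(2.8² + 1.3²) ≈ 3.1 units.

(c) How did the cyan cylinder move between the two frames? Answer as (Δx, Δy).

(3.2, 0.7)

From the two frames, the cyan cylinder sits at roughly (1.0, 6.0) before and (4.2, 6.7) after.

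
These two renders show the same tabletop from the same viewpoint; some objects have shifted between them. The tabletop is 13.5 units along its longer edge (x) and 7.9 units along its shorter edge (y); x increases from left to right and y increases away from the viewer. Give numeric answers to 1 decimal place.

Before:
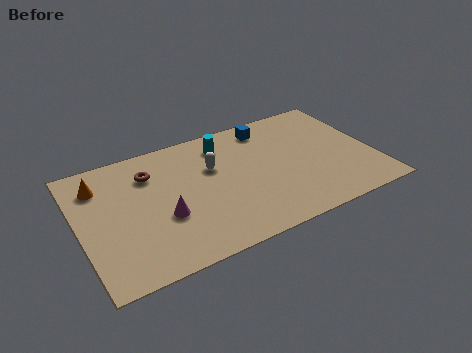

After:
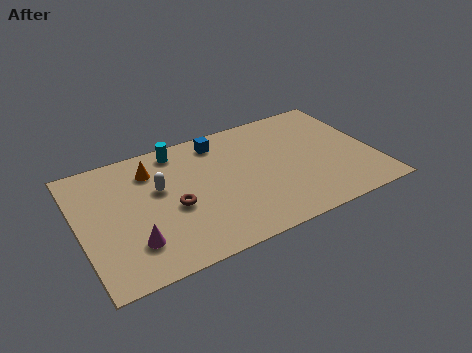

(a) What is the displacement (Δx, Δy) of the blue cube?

(-2.3, 0.0)

The blue cube started near (9.0, 6.7) and ended near (6.7, 6.7).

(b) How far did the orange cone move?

2.4

From (1.1, 6.1) to (3.5, 6.1), the orange cone covered √(2.4² + 0.0²) ≈ 2.4 units.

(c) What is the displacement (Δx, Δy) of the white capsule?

(-2.5, -0.3)

The white capsule started near (6.2, 5.1) and ended near (3.7, 4.8).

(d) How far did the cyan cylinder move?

2.2

The cyan cylinder moved from about (6.9, 6.4) to (4.8, 6.9), a distance of √(2.1² + 0.5²) ≈ 2.2.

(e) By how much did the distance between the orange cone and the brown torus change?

+0.5

Before: roughly 2.3 units apart; after: 2.8. That's 0.5 units further apart.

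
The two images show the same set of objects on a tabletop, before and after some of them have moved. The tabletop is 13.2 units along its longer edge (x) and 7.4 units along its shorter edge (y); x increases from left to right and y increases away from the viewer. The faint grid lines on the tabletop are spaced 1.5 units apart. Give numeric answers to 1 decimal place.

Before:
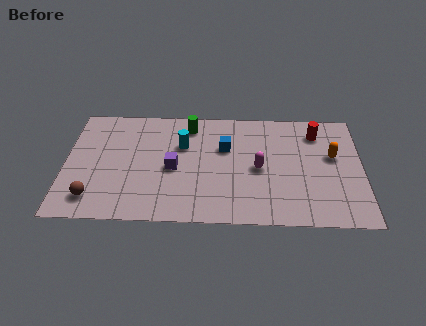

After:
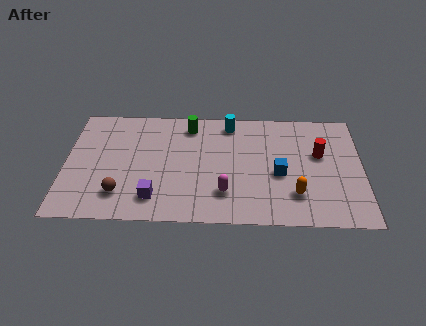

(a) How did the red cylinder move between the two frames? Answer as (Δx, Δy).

(0.1, -1.4)

The red cylinder was at about (11.2, 5.9) and moved to about (11.3, 4.5).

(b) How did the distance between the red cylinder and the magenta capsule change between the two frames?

+1.4

They were about 3.5 units apart before and 4.9 after — 1.4 units further apart.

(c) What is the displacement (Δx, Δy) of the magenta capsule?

(-1.5, -1.6)

From the two frames, the magenta capsule sits at roughly (8.6, 3.5) before and (7.1, 1.9) after.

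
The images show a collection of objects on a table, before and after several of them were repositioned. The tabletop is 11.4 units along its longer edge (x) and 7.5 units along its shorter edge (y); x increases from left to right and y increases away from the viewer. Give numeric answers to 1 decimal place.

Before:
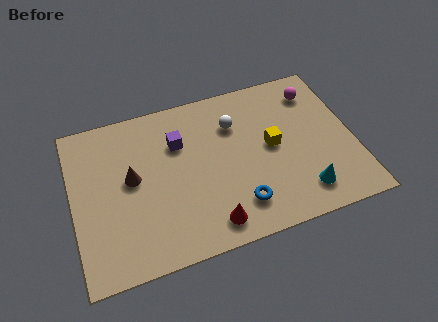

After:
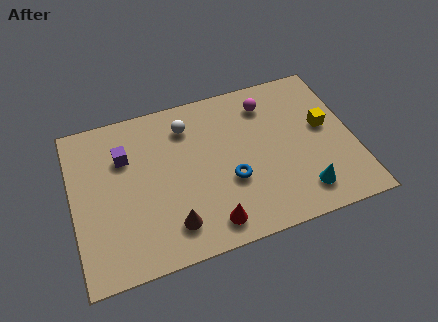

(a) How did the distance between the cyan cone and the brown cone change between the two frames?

-1.9

The distance was about 7.2 in the first image and 5.3 in the second, so they moved 1.9 units closer together.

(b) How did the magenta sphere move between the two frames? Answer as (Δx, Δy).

(-2.0, 0.0)

The magenta sphere started near (10.1, 6.0) and ended near (8.1, 6.0).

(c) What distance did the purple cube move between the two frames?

2.2

From (4.4, 5.2) to (2.2, 5.2), the purple cube covered √(2.2² + 0.0²) ≈ 2.2 units.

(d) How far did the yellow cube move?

2.2

The yellow cube moved from about (8.1, 3.9) to (10.3, 4.2), a distance of √(2.2² + 0.3²) ≈ 2.2.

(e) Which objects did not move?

the cyan cone and the red cone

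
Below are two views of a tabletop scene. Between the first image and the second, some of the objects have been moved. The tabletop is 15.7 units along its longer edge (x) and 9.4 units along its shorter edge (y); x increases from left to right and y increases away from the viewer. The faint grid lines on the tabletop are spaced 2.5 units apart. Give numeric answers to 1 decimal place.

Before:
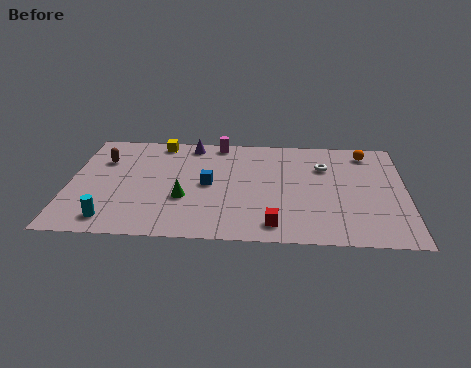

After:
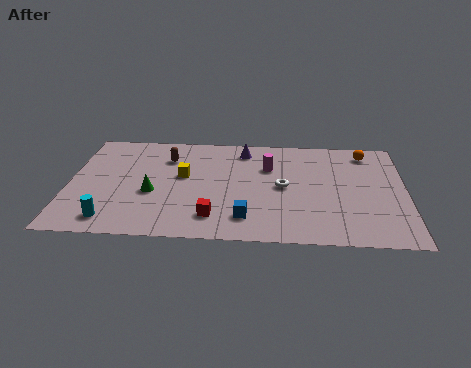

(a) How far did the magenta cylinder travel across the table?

3.2

From (6.9, 8.5) to (9.3, 6.4), the magenta cylinder covered √(2.4² + 2.1²) ≈ 3.2 units.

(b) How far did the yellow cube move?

3.2

The yellow cube moved from about (4.1, 8.4) to (5.3, 5.4), a distance of √(1.2² + 3.0²) ≈ 3.2.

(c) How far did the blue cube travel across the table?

3.3

The blue cube was near (6.5, 4.7) before and (8.3, 1.9) after, so it travelled √(1.8² + 2.8²) ≈ 3.3 units.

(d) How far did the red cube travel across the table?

2.8

From (9.6, 1.4) to (6.8, 1.9), the red cube covered √(2.8² + 0.5²) ≈ 2.8 units.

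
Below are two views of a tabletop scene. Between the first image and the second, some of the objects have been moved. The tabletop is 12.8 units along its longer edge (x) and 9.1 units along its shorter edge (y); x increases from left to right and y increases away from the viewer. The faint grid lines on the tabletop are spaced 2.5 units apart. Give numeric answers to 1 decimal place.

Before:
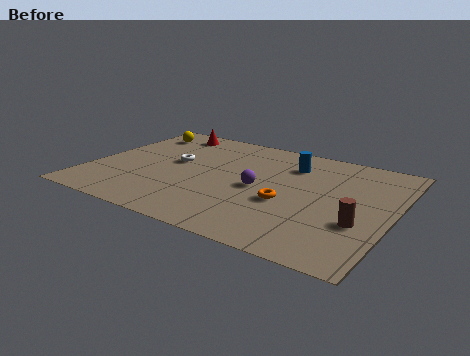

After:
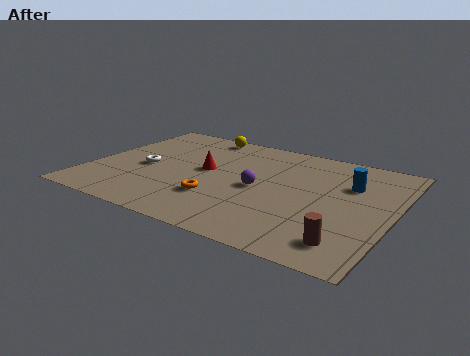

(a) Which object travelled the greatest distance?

the red cone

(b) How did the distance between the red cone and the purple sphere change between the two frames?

-3.4

They were about 5.9 units apart before and 2.5 after — 3.4 units closer together.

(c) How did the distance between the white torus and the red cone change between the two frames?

-0.3

Before: roughly 2.9 units apart; after: 2.6. That's 0.3 units closer together.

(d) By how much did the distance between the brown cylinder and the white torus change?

+0.9

They were about 8.4 units apart before and 9.3 after — 0.9 units further apart.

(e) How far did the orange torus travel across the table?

2.9

The orange torus was near (8.5, 3.6) before and (5.7, 2.7) after, so it travelled √(2.8² + 0.9²) ≈ 2.9 units.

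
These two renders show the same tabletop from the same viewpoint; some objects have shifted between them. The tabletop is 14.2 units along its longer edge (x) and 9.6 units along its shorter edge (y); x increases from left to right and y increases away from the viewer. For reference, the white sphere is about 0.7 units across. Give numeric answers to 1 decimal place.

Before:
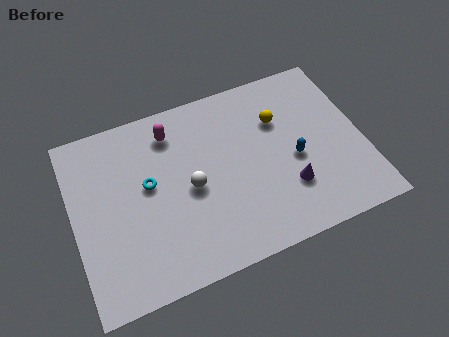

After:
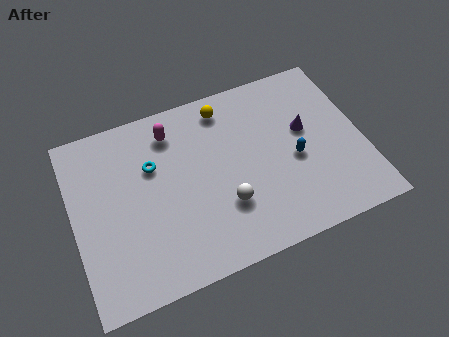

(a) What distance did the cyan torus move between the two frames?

0.9

From (3.7, 5.4) to (4.0, 6.3), the cyan torus covered √(0.3² + 0.9²) ≈ 0.9 units.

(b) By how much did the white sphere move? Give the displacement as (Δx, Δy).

(1.5, -1.5)

The white sphere started near (5.7, 4.5) and ended near (7.2, 3.0).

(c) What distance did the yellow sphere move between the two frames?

3.0

The yellow sphere moved from about (10.3, 6.6) to (7.8, 8.2), a distance of √(2.5² + 1.6²) ≈ 3.0.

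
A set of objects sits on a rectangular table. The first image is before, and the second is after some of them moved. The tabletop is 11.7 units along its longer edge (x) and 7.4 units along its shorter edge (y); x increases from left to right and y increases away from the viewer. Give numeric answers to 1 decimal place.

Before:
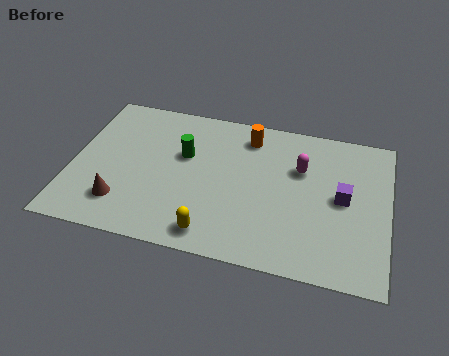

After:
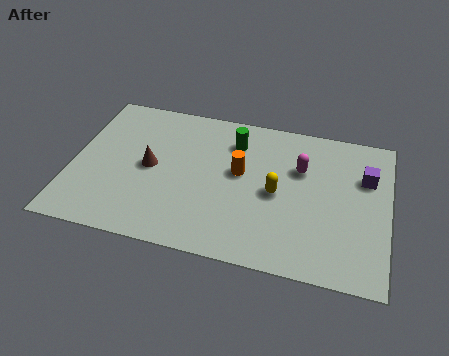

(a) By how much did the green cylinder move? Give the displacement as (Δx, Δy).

(1.8, 1.1)

From the two frames, the green cylinder sits at roughly (4.1, 4.6) before and (5.9, 5.7) after.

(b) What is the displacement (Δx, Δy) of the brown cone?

(0.9, 2.0)

The brown cone was at about (2.0, 1.7) and moved to about (2.9, 3.7).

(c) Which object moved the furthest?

the yellow capsule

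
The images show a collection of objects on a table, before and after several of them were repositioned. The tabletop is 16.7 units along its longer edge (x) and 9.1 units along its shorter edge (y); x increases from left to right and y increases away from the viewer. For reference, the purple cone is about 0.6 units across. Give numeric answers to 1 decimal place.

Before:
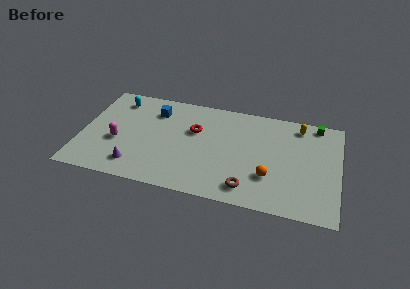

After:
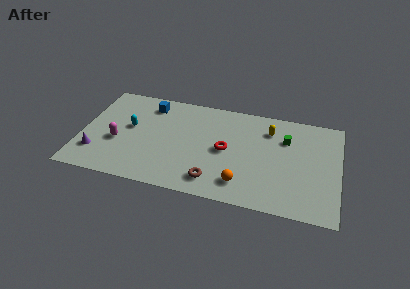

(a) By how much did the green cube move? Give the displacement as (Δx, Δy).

(-1.9, -1.8)

The green cube started near (15.1, 8.2) and ended near (13.2, 6.4).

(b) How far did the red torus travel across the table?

2.5

From (7.3, 5.8) to (9.4, 4.5), the red torus covered √(2.1² + 1.3²) ≈ 2.5 units.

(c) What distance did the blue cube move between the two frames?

0.6

From (4.6, 7.0) to (4.2, 7.5), the blue cube covered √(0.4² + 0.5²) ≈ 0.6 units.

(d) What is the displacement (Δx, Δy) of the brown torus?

(-2.2, 0.1)

The brown torus started near (11.0, 1.5) and ended near (8.8, 1.6).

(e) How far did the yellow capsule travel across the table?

2.1

The yellow capsule was near (14.0, 7.8) before and (12.1, 7.0) after, so it travelled √(1.9² + 0.8²) ≈ 2.1 units.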